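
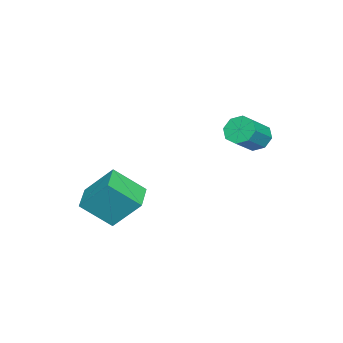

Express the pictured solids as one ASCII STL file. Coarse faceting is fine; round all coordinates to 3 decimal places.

solid 
facet normal -0.969 -0.190 0.159
outer loop
vertex 3.415 -1.653 0.856
vertex 2.903 -0.171 -0.494
vertex 3.438 -3.103 -0.744
endloop
endfacet
facet normal 0.248 -0.716 0.653
outer loop
vertex 5.037 -2.789 -1.006
vertex 3.415 -1.653 0.856
vertex 3.438 -3.103 -0.744
endloop
endfacet
facet normal -0.969 -0.190 0.158
outer loop
vertex 3.438 -3.103 -0.744
vertex 2.903 -0.171 -0.494
vertex 2.926 -1.621 -2.095
endloop
endfacet
facet normal 0.011 -0.672 -0.741
outer loop
vertex 2.926 -1.621 -2.095
vertex 5.037 -2.789 -1.006
vertex 3.438 -3.103 -0.744
endloop
endfacet
facet normal -0.010 0.671 0.741
outer loop
vertex 3.415 -1.653 0.856
vertex 4.502 0.143 -0.756
vertex 2.903 -0.171 -0.494
endloop
endfacet
facet normal 0.247 -0.716 0.652
outer loop
vertex 5.014 -1.339 0.595
vertex 3.415 -1.653 0.856
vertex 5.037 -2.789 -1.006
endloop
endfacet
facet normal -0.011 0.672 0.741
outer loop
vertex 5.014 -1.339 0.595
vertex 4.502 0.143 -0.756
vertex 3.415 -1.653 0.856
endloop
endfacet
facet normal -0.248 0.716 -0.652
outer loop
vertex 2.903 -0.171 -0.494
vertex 4.502 0.143 -0.756
vertex 2.926 -1.621 -2.095
endloop
endfacet
facet normal 0.011 -0.671 -0.741
outer loop
vertex 4.525 -1.307 -2.356
vertex 5.037 -2.789 -1.006
vertex 2.926 -1.621 -2.095
endloop
endfacet
facet normal -0.247 0.716 -0.653
outer loop
vertex 2.926 -1.621 -2.095
vertex 4.502 0.143 -0.756
vertex 4.525 -1.307 -2.356
endloop
endfacet
facet normal 0.969 0.190 -0.158
outer loop
vertex 4.525 -1.307 -2.356
vertex 5.014 -1.339 0.595
vertex 5.037 -2.789 -1.006
endloop
endfacet
facet normal 0.969 0.190 -0.158
outer loop
vertex 4.502 0.143 -0.756
vertex 5.014 -1.339 0.595
vertex 4.525 -1.307 -2.356
endloop
endfacet
facet normal -0.773 0.262 -0.578
outer loop
vertex -0.673 4.647 1.409
vertex -1.186 4.049 1.824
vertex -0.991 4.908 1.952
endloop
endfacet
facet normal 0.430 0.886 -0.174
outer loop
vertex -0.673 4.647 1.409
vertex -0.991 4.908 1.952
vertex 0.679 4.189 2.422
endloop
endfacet
facet normal 0.430 0.886 -0.173
outer loop
vertex 0.679 4.189 2.422
vertex -0.991 4.908 1.952
vertex 0.36 4.45 2.965
endloop
endfacet
facet normal 0.772 -0.261 0.579
outer loop
vertex 0.679 4.189 2.422
vertex 0.36 4.45 2.965
vertex 0.166 3.591 2.836
endloop
endfacet
facet normal -0.772 0.262 -0.580
outer loop
vertex -0.991 4.908 1.952
vertex -1.186 4.049 1.824
vertex -1.424 4.665 2.419
endloop
endfacet
facet normal -0.027 0.897 0.442
outer loop
vertex -0.991 4.908 1.952
vertex -1.424 4.665 2.419
vertex 0.36 4.45 2.965
endloop
endfacet
facet normal -0.027 0.897 0.440
outer loop
vertex 0.36 4.45 2.965
vertex -1.424 4.665 2.419
vertex -0.072 4.208 3.432
endloop
endfacet
facet normal 0.772 -0.261 0.579
outer loop
vertex 0.36 4.45 2.965
vertex -0.072 4.208 3.432
vertex 0.166 3.591 2.836
endloop
endfacet
facet normal -0.772 0.261 -0.579
outer loop
vertex -1.424 4.665 2.419
vertex -1.186 4.049 1.824
vertex -1.717 4.062 2.538
endloop
endfacet
facet normal -0.467 0.384 0.797
outer loop
vertex -1.424 4.665 2.419
vertex -1.717 4.062 2.538
vertex -0.072 4.208 3.432
endloop
endfacet
facet normal -0.467 0.384 0.797
outer loop
vertex -0.072 4.208 3.432
vertex -1.717 4.062 2.538
vertex -0.365 3.604 3.551
endloop
endfacet
facet normal 0.773 -0.261 0.579
outer loop
vertex -0.072 4.208 3.432
vertex -0.365 3.604 3.551
vertex 0.166 3.591 2.836
endloop
endfacet
facet normal -0.772 0.262 -0.579
outer loop
vertex -1.717 4.062 2.538
vertex -1.186 4.049 1.824
vertex -1.699 3.451 2.238
endloop
endfacet
facet normal -0.635 -0.356 0.686
outer loop
vertex -1.717 4.062 2.538
vertex -1.699 3.451 2.238
vertex -0.365 3.604 3.551
endloop
endfacet
facet normal -0.635 -0.356 0.686
outer loop
vertex -0.365 3.604 3.551
vertex -1.699 3.451 2.238
vertex -0.347 2.993 3.251
endloop
endfacet
facet normal 0.773 -0.261 0.579
outer loop
vertex -0.365 3.604 3.551
vertex -0.347 2.993 3.251
vertex 0.166 3.591 2.836
endloop
endfacet
facet normal -0.772 0.261 -0.579
outer loop
vertex -1.699 3.451 2.238
vertex -1.186 4.049 1.824
vertex -1.38 3.19 1.695
endloop
endfacet
facet normal -0.430 -0.886 0.173
outer loop
vertex -1.699 3.451 2.238
vertex -1.38 3.19 1.695
vertex -0.347 2.993 3.251
endloop
endfacet
facet normal -0.430 -0.886 0.174
outer loop
vertex -0.347 2.993 3.251
vertex -1.38 3.19 1.695
vertex -0.029 2.732 2.708
endloop
endfacet
facet normal 0.773 -0.262 0.578
outer loop
vertex -0.347 2.993 3.251
vertex -0.029 2.732 2.708
vertex 0.166 3.591 2.836
endloop
endfacet
facet normal -0.772 0.261 -0.579
outer loop
vertex -1.38 3.19 1.695
vertex -1.186 4.049 1.824
vertex -0.948 3.432 1.228
endloop
endfacet
facet normal 0.026 -0.897 -0.441
outer loop
vertex -1.38 3.19 1.695
vertex -0.948 3.432 1.228
vertex -0.029 2.732 2.708
endloop
endfacet
facet normal 0.027 -0.897 -0.441
outer loop
vertex -0.029 2.732 2.708
vertex -0.948 3.432 1.228
vertex 0.404 2.975 2.241
endloop
endfacet
facet normal 0.772 -0.262 0.580
outer loop
vertex -0.029 2.732 2.708
vertex 0.404 2.975 2.241
vertex 0.166 3.591 2.836
endloop
endfacet
facet normal -0.773 0.261 -0.579
outer loop
vertex -0.948 3.432 1.228
vertex -1.186 4.049 1.824
vertex -0.655 4.036 1.109
endloop
endfacet
facet normal 0.467 -0.384 -0.797
outer loop
vertex -0.948 3.432 1.228
vertex -0.655 4.036 1.109
vertex 0.404 2.975 2.241
endloop
endfacet
facet normal 0.467 -0.384 -0.797
outer loop
vertex 0.404 2.975 2.241
vertex -0.655 4.036 1.109
vertex 0.697 3.578 2.122
endloop
endfacet
facet normal 0.772 -0.261 0.579
outer loop
vertex 0.404 2.975 2.241
vertex 0.697 3.578 2.122
vertex 0.166 3.591 2.836
endloop
endfacet
facet normal -0.773 0.261 -0.579
outer loop
vertex -0.655 4.036 1.109
vertex -1.186 4.049 1.824
vertex -0.673 4.647 1.409
endloop
endfacet
facet normal 0.635 0.356 -0.686
outer loop
vertex -0.655 4.036 1.109
vertex -0.673 4.647 1.409
vertex 0.697 3.578 2.122
endloop
endfacet
facet normal 0.635 0.356 -0.686
outer loop
vertex 0.697 3.578 2.122
vertex -0.673 4.647 1.409
vertex 0.679 4.189 2.422
endloop
endfacet
facet normal 0.772 -0.262 0.579
outer loop
vertex 0.697 3.578 2.122
vertex 0.679 4.189 2.422
vertex 0.166 3.591 2.836
endloop
endfacet

endsolid


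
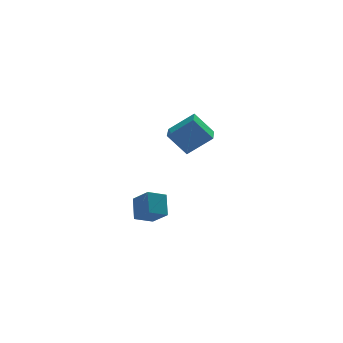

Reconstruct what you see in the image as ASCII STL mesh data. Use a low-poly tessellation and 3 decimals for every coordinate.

solid 
facet normal -0.917 -0.181 0.356
outer loop
vertex -0.176 -4.369 0.216
vertex -0.017 -3.62 1.006
vertex -0.578 -3.602 -0.429
endloop
endfacet
facet normal -0.144 -0.680 -0.719
outer loop
vertex 0.237 -3.44 -0.746
vertex -0.176 -4.369 0.216
vertex -0.578 -3.602 -0.429
endloop
endfacet
facet normal -0.917 -0.182 0.356
outer loop
vertex -0.578 -3.602 -0.429
vertex -0.017 -3.62 1.006
vertex -0.42 -2.853 0.361
endloop
endfacet
facet normal -0.374 0.709 -0.598
outer loop
vertex -0.42 -2.853 0.361
vertex 0.237 -3.44 -0.746
vertex -0.578 -3.602 -0.429
endloop
endfacet
facet normal 0.373 -0.710 0.598
outer loop
vertex -0.176 -4.369 0.216
vertex 0.798 -3.458 0.689
vertex -0.017 -3.62 1.006
endloop
endfacet
facet normal -0.144 -0.680 -0.719
outer loop
vertex 0.64 -4.207 -0.101
vertex -0.176 -4.369 0.216
vertex 0.237 -3.44 -0.746
endloop
endfacet
facet normal 0.373 -0.709 0.598
outer loop
vertex 0.64 -4.207 -0.101
vertex 0.798 -3.458 0.689
vertex -0.176 -4.369 0.216
endloop
endfacet
facet normal 0.144 0.680 0.719
outer loop
vertex -0.017 -3.62 1.006
vertex 0.798 -3.458 0.689
vertex -0.42 -2.853 0.361
endloop
endfacet
facet normal -0.373 0.710 -0.598
outer loop
vertex 0.396 -2.691 0.044
vertex 0.237 -3.44 -0.746
vertex -0.42 -2.853 0.361
endloop
endfacet
facet normal 0.144 0.680 0.719
outer loop
vertex -0.42 -2.853 0.361
vertex 0.798 -3.458 0.689
vertex 0.396 -2.691 0.044
endloop
endfacet
facet normal 0.916 0.182 -0.357
outer loop
vertex 0.396 -2.691 0.044
vertex 0.64 -4.207 -0.101
vertex 0.237 -3.44 -0.746
endloop
endfacet
facet normal 0.917 0.182 -0.356
outer loop
vertex 0.798 -3.458 0.689
vertex 0.64 -4.207 -0.101
vertex 0.396 -2.691 0.044
endloop
endfacet
facet normal -0.583 0.261 0.769
outer loop
vertex 3.237 1.028 2.964
vertex 3.658 2.275 2.86
vertex 2.161 1.315 2.051
endloop
endfacet
facet normal -0.319 -0.944 0.079
outer loop
vertex 2.942 0.965 1.02
vertex 3.237 1.028 2.964
vertex 2.161 1.315 2.051
endloop
endfacet
facet normal -0.583 0.261 0.769
outer loop
vertex 2.161 1.315 2.051
vertex 3.658 2.275 2.86
vertex 2.582 2.562 1.947
endloop
endfacet
facet normal -0.747 0.199 -0.634
outer loop
vertex 2.582 2.562 1.947
vertex 2.942 0.965 1.02
vertex 2.161 1.315 2.051
endloop
endfacet
facet normal 0.747 -0.199 0.634
outer loop
vertex 3.237 1.028 2.964
vertex 4.439 1.925 1.829
vertex 3.658 2.275 2.86
endloop
endfacet
facet normal -0.319 -0.944 0.079
outer loop
vertex 4.018 0.678 1.933
vertex 3.237 1.028 2.964
vertex 2.942 0.965 1.02
endloop
endfacet
facet normal 0.747 -0.199 0.634
outer loop
vertex 4.018 0.678 1.933
vertex 4.439 1.925 1.829
vertex 3.237 1.028 2.964
endloop
endfacet
facet normal 0.319 0.944 -0.079
outer loop
vertex 3.658 2.275 2.86
vertex 4.439 1.925 1.829
vertex 2.582 2.562 1.947
endloop
endfacet
facet normal -0.747 0.199 -0.634
outer loop
vertex 3.363 2.212 0.916
vertex 2.942 0.965 1.02
vertex 2.582 2.562 1.947
endloop
endfacet
facet normal 0.319 0.944 -0.079
outer loop
vertex 2.582 2.562 1.947
vertex 4.439 1.925 1.829
vertex 3.363 2.212 0.916
endloop
endfacet
facet normal 0.583 -0.261 -0.769
outer loop
vertex 3.363 2.212 0.916
vertex 4.018 0.678 1.933
vertex 2.942 0.965 1.02
endloop
endfacet
facet normal 0.583 -0.261 -0.769
outer loop
vertex 4.439 1.925 1.829
vertex 4.018 0.678 1.933
vertex 3.363 2.212 0.916
endloop
endfacet

endsolid


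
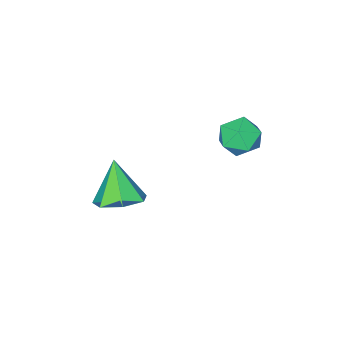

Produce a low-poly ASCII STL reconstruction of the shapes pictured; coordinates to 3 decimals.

solid 
facet normal -0.798 0.187 0.573
outer loop
vertex -1.069 2.91 0.07
vertex -0.599 2.753 0.776
vertex -0.642 3.553 0.455
endloop
endfacet
facet normal -0.824 0.566 -0.032
outer loop
vertex -1.069 2.91 0.07
vertex -0.642 3.553 0.455
vertex -0.649 3.494 -0.405
endloop
endfacet
facet normal -0.808 0.110 -0.579
outer loop
vertex -1.069 2.91 0.07
vertex -0.649 3.494 -0.405
vertex -0.611 2.659 -0.616
endloop
endfacet
facet normal -0.772 -0.552 -0.314
outer loop
vertex -1.069 2.91 0.07
vertex -0.611 2.659 -0.616
vertex -0.58 2.201 0.114
endloop
endfacet
facet normal -0.766 -0.504 0.398
outer loop
vertex -1.069 2.91 0.07
vertex -0.58 2.201 0.114
vertex -0.599 2.753 0.776
endloop
endfacet
facet normal -0.236 0.970 -0.065
outer loop
vertex -0.649 3.494 -0.405
vertex -0.642 3.553 0.455
vertex 0.08 3.699 0.006
endloop
endfacet
facet normal -0.193 0.356 0.914
outer loop
vertex -0.642 3.553 0.455
vertex -0.599 2.753 0.776
vertex 0.111 3.241 0.736
endloop
endfacet
facet normal -0.142 -0.762 0.632
outer loop
vertex -0.599 2.753 0.776
vertex -0.58 2.201 0.114
vertex 0.149 2.406 0.525
endloop
endfacet
facet normal -0.154 -0.840 -0.520
outer loop
vertex -0.58 2.201 0.114
vertex -0.611 2.659 -0.616
vertex 0.142 2.347 -0.335
endloop
endfacet
facet normal -0.212 0.230 -0.950
outer loop
vertex -0.611 2.659 -0.616
vertex -0.649 3.494 -0.405
vertex 0.099 3.147 -0.656
endloop
endfacet
facet normal 0.772 0.552 0.314
outer loop
vertex 0.569 2.99 0.05
vertex 0.08 3.699 0.006
vertex 0.111 3.241 0.736
endloop
endfacet
facet normal 0.808 -0.110 0.579
outer loop
vertex 0.569 2.99 0.05
vertex 0.111 3.241 0.736
vertex 0.149 2.406 0.525
endloop
endfacet
facet normal 0.824 -0.566 0.032
outer loop
vertex 0.569 2.99 0.05
vertex 0.149 2.406 0.525
vertex 0.142 2.347 -0.335
endloop
endfacet
facet normal 0.798 -0.187 -0.573
outer loop
vertex 0.569 2.99 0.05
vertex 0.142 2.347 -0.335
vertex 0.099 3.147 -0.656
endloop
endfacet
facet normal 0.766 0.504 -0.398
outer loop
vertex 0.569 2.99 0.05
vertex 0.099 3.147 -0.656
vertex 0.08 3.699 0.006
endloop
endfacet
facet normal 0.154 0.840 0.520
outer loop
vertex 0.111 3.241 0.736
vertex 0.08 3.699 0.006
vertex -0.642 3.553 0.455
endloop
endfacet
facet normal 0.212 -0.230 0.950
outer loop
vertex 0.149 2.406 0.525
vertex 0.111 3.241 0.736
vertex -0.599 2.753 0.776
endloop
endfacet
facet normal 0.236 -0.970 0.065
outer loop
vertex 0.142 2.347 -0.335
vertex 0.149 2.406 0.525
vertex -0.58 2.201 0.114
endloop
endfacet
facet normal 0.193 -0.356 -0.914
outer loop
vertex 0.099 3.147 -0.656
vertex 0.142 2.347 -0.335
vertex -0.611 2.659 -0.616
endloop
endfacet
facet normal 0.142 0.762 -0.632
outer loop
vertex 0.08 3.699 0.006
vertex 0.099 3.147 -0.656
vertex -0.649 3.494 -0.405
endloop
endfacet
facet normal 0.227 0.440 -0.869
outer loop
vertex 2.862 -1.192 -4.663
vertex 2.151 -0.521 -4.509
vertex 3.104 -0.484 -4.241
endloop
endfacet
facet normal 0.730 -0.516 0.448
outer loop
vertex 2.862 -1.192 -4.663
vertex 3.104 -0.484 -4.241
vertex 1.749 -1.299 -2.971
endloop
endfacet
facet normal 0.227 0.440 -0.869
outer loop
vertex 3.104 -0.484 -4.241
vertex 2.151 -0.521 -4.509
vertex 2.628 0.197 -4.021
endloop
endfacet
facet normal 0.613 0.180 0.769
outer loop
vertex 3.104 -0.484 -4.241
vertex 2.628 0.197 -4.021
vertex 1.749 -1.299 -2.971
endloop
endfacet
facet normal 0.227 0.440 -0.869
outer loop
vertex 2.628 0.197 -4.021
vertex 2.151 -0.521 -4.509
vertex 1.793 0.337 -4.168
endloop
endfacet
facet normal -0.043 0.591 0.806
outer loop
vertex 2.628 0.197 -4.021
vertex 1.793 0.337 -4.168
vertex 1.749 -1.299 -2.971
endloop
endfacet
facet normal 0.228 0.440 -0.869
outer loop
vertex 1.793 0.337 -4.168
vertex 2.151 -0.521 -4.509
vertex 1.228 -0.168 -4.572
endloop
endfacet
facet normal -0.743 0.408 0.530
outer loop
vertex 1.793 0.337 -4.168
vertex 1.228 -0.168 -4.572
vertex 1.749 -1.299 -2.971
endloop
endfacet
facet normal 0.227 0.440 -0.869
outer loop
vertex 1.228 -0.168 -4.572
vertex 2.151 -0.521 -4.509
vertex 1.358 -0.939 -4.928
endloop
endfacet
facet normal -0.961 -0.231 0.150
outer loop
vertex 1.228 -0.168 -4.572
vertex 1.358 -0.939 -4.928
vertex 1.749 -1.299 -2.971
endloop
endfacet
facet normal 0.227 0.440 -0.869
outer loop
vertex 1.358 -0.939 -4.928
vertex 2.151 -0.521 -4.509
vertex 2.085 -1.395 -4.969
endloop
endfacet
facet normal -0.533 -0.845 -0.049
outer loop
vertex 1.358 -0.939 -4.928
vertex 2.085 -1.395 -4.969
vertex 1.749 -1.299 -2.971
endloop
endfacet
facet normal 0.227 0.440 -0.869
outer loop
vertex 2.085 -1.395 -4.969
vertex 2.151 -0.521 -4.509
vertex 2.862 -1.192 -4.663
endloop
endfacet
facet normal 0.221 -0.972 0.084
outer loop
vertex 2.085 -1.395 -4.969
vertex 2.862 -1.192 -4.663
vertex 1.749 -1.299 -2.971
endloop
endfacet

endsolid


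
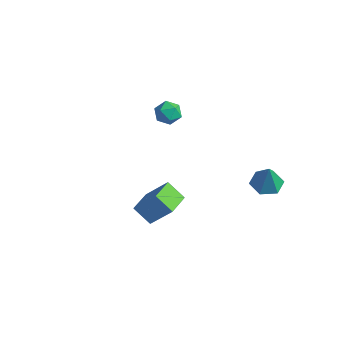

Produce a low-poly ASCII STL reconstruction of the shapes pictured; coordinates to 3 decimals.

solid 
facet normal -0.582 -0.300 -0.756
outer loop
vertex 1.556 -3.846 -0.122
vertex 1.05 -2.495 -0.268
vertex 2.467 -3.592 -0.923
endloop
endfacet
facet normal 0.349 -0.932 0.101
outer loop
vertex 3.49 -3.065 0.408
vertex 1.556 -3.846 -0.122
vertex 2.467 -3.592 -0.923
endloop
endfacet
facet normal -0.582 -0.300 -0.756
outer loop
vertex 2.467 -3.592 -0.923
vertex 1.05 -2.495 -0.268
vertex 1.961 -2.241 -1.07
endloop
endfacet
facet normal 0.735 0.205 -0.646
outer loop
vertex 1.961 -2.241 -1.07
vertex 3.49 -3.065 0.408
vertex 2.467 -3.592 -0.923
endloop
endfacet
facet normal -0.735 -0.205 0.646
outer loop
vertex 1.556 -3.846 -0.122
vertex 2.073 -1.968 1.063
vertex 1.05 -2.495 -0.268
endloop
endfacet
facet normal 0.349 -0.932 0.101
outer loop
vertex 2.579 -3.319 1.21
vertex 1.556 -3.846 -0.122
vertex 3.49 -3.065 0.408
endloop
endfacet
facet normal -0.735 -0.205 0.646
outer loop
vertex 2.579 -3.319 1.21
vertex 2.073 -1.968 1.063
vertex 1.556 -3.846 -0.122
endloop
endfacet
facet normal -0.349 0.932 -0.101
outer loop
vertex 1.05 -2.495 -0.268
vertex 2.073 -1.968 1.063
vertex 1.961 -2.241 -1.07
endloop
endfacet
facet normal 0.735 0.206 -0.646
outer loop
vertex 2.984 -1.714 0.262
vertex 3.49 -3.065 0.408
vertex 1.961 -2.241 -1.07
endloop
endfacet
facet normal -0.349 0.932 -0.101
outer loop
vertex 1.961 -2.241 -1.07
vertex 2.073 -1.968 1.063
vertex 2.984 -1.714 0.262
endloop
endfacet
facet normal 0.582 0.300 0.756
outer loop
vertex 2.984 -1.714 0.262
vertex 2.579 -3.319 1.21
vertex 3.49 -3.065 0.408
endloop
endfacet
facet normal 0.581 0.300 0.756
outer loop
vertex 2.073 -1.968 1.063
vertex 2.579 -3.319 1.21
vertex 2.984 -1.714 0.262
endloop
endfacet
facet normal -0.223 0.158 -0.962
outer loop
vertex 3.967 4.604 -2.035
vertex 3.39 3.888 -2.019
vertex 3.084 4.73 -1.81
endloop
endfacet
facet normal 0.251 0.808 0.533
outer loop
vertex 3.967 4.604 -2.035
vertex 3.084 4.73 -1.81
vertex 3.75 3.632 -0.461
endloop
endfacet
facet normal -0.223 0.158 -0.962
outer loop
vertex 3.084 4.73 -1.81
vertex 3.39 3.888 -2.019
vertex 2.507 4.014 -1.794
endloop
endfacet
facet normal -0.571 0.475 0.669
outer loop
vertex 3.084 4.73 -1.81
vertex 2.507 4.014 -1.794
vertex 3.75 3.632 -0.461
endloop
endfacet
facet normal -0.222 0.159 -0.962
outer loop
vertex 2.507 4.014 -1.794
vertex 3.39 3.888 -2.019
vertex 2.812 3.172 -2.004
endloop
endfacet
facet normal -0.724 -0.402 0.560
outer loop
vertex 2.507 4.014 -1.794
vertex 2.812 3.172 -2.004
vertex 3.75 3.632 -0.461
endloop
endfacet
facet normal -0.222 0.159 -0.962
outer loop
vertex 2.812 3.172 -2.004
vertex 3.39 3.888 -2.019
vertex 3.695 3.046 -2.229
endloop
endfacet
facet normal -0.055 -0.947 0.316
outer loop
vertex 2.812 3.172 -2.004
vertex 3.695 3.046 -2.229
vertex 3.75 3.632 -0.461
endloop
endfacet
facet normal -0.222 0.159 -0.962
outer loop
vertex 3.695 3.046 -2.229
vertex 3.39 3.888 -2.019
vertex 4.273 3.762 -2.244
endloop
endfacet
facet normal 0.767 -0.616 0.180
outer loop
vertex 3.695 3.046 -2.229
vertex 4.273 3.762 -2.244
vertex 3.75 3.632 -0.461
endloop
endfacet
facet normal -0.223 0.158 -0.962
outer loop
vertex 4.273 3.762 -2.244
vertex 3.39 3.888 -2.019
vertex 3.967 4.604 -2.035
endloop
endfacet
facet normal 0.921 0.263 0.289
outer loop
vertex 4.273 3.762 -2.244
vertex 3.967 4.604 -2.035
vertex 3.75 3.632 -0.461
endloop
endfacet
facet normal -0.465 0.739 0.488
outer loop
vertex -3.742 3.659 0.097
vertex -3.461 3.366 0.809
vertex -3.022 3.918 0.391
endloop
endfacet
facet normal -0.273 0.948 -0.167
outer loop
vertex -3.742 3.659 0.097
vertex -3.022 3.918 0.391
vertex -3.103 3.754 -0.408
endloop
endfacet
facet normal -0.579 0.507 -0.638
outer loop
vertex -3.742 3.659 0.097
vertex -3.103 3.754 -0.408
vertex -3.592 3.1 -0.484
endloop
endfacet
facet normal -0.961 0.027 -0.274
outer loop
vertex -3.742 3.659 0.097
vertex -3.592 3.1 -0.484
vertex -3.813 2.86 0.268
endloop
endfacet
facet normal -0.891 0.169 0.421
outer loop
vertex -3.742 3.659 0.097
vertex -3.813 2.86 0.268
vertex -3.461 3.366 0.809
endloop
endfacet
facet normal 0.434 0.873 -0.223
outer loop
vertex -3.103 3.754 -0.408
vertex -3.022 3.918 0.391
vertex -2.427 3.52 -0.008
endloop
endfacet
facet normal 0.123 0.535 0.836
outer loop
vertex -3.022 3.918 0.391
vertex -3.461 3.366 0.809
vertex -2.648 3.28 0.744
endloop
endfacet
facet normal -0.565 -0.386 0.729
outer loop
vertex -3.461 3.366 0.809
vertex -3.813 2.86 0.268
vertex -3.137 2.626 0.668
endloop
endfacet
facet normal -0.679 -0.618 -0.397
outer loop
vertex -3.813 2.86 0.268
vertex -3.592 3.1 -0.484
vertex -3.218 2.462 -0.131
endloop
endfacet
facet normal -0.062 0.161 -0.985
outer loop
vertex -3.592 3.1 -0.484
vertex -3.103 3.754 -0.408
vertex -2.779 3.014 -0.549
endloop
endfacet
facet normal 0.961 -0.027 0.274
outer loop
vertex -2.498 2.721 0.163
vertex -2.427 3.52 -0.008
vertex -2.648 3.28 0.744
endloop
endfacet
facet normal 0.579 -0.507 0.638
outer loop
vertex -2.498 2.721 0.163
vertex -2.648 3.28 0.744
vertex -3.137 2.626 0.668
endloop
endfacet
facet normal 0.273 -0.948 0.167
outer loop
vertex -2.498 2.721 0.163
vertex -3.137 2.626 0.668
vertex -3.218 2.462 -0.131
endloop
endfacet
facet normal 0.465 -0.739 -0.488
outer loop
vertex -2.498 2.721 0.163
vertex -3.218 2.462 -0.131
vertex -2.779 3.014 -0.549
endloop
endfacet
facet normal 0.891 -0.169 -0.421
outer loop
vertex -2.498 2.721 0.163
vertex -2.779 3.014 -0.549
vertex -2.427 3.52 -0.008
endloop
endfacet
facet normal 0.679 0.618 0.397
outer loop
vertex -2.648 3.28 0.744
vertex -2.427 3.52 -0.008
vertex -3.022 3.918 0.391
endloop
endfacet
facet normal 0.062 -0.161 0.985
outer loop
vertex -3.137 2.626 0.668
vertex -2.648 3.28 0.744
vertex -3.461 3.366 0.809
endloop
endfacet
facet normal -0.434 -0.873 0.223
outer loop
vertex -3.218 2.462 -0.131
vertex -3.137 2.626 0.668
vertex -3.813 2.86 0.268
endloop
endfacet
facet normal -0.123 -0.535 -0.836
outer loop
vertex -2.779 3.014 -0.549
vertex -3.218 2.462 -0.131
vertex -3.592 3.1 -0.484
endloop
endfacet
facet normal 0.565 0.386 -0.729
outer loop
vertex -2.427 3.52 -0.008
vertex -2.779 3.014 -0.549
vertex -3.103 3.754 -0.408
endloop
endfacet

endsolid


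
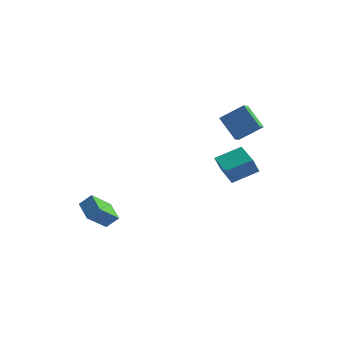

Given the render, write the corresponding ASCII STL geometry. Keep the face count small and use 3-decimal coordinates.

solid 
facet normal -0.763 -0.539 -0.357
outer loop
vertex 3.386 -0.091 1.154
vertex 2.291 1.519 1.065
vertex 3.722 0.083 0.174
endloop
endfacet
facet normal 0.562 -0.826 0.046
outer loop
vertex 5.049 1.021 0.795
vertex 3.386 -0.091 1.154
vertex 3.722 0.083 0.174
endloop
endfacet
facet normal -0.763 -0.539 -0.357
outer loop
vertex 3.722 0.083 0.174
vertex 2.291 1.519 1.065
vertex 2.626 1.693 0.085
endloop
endfacet
facet normal 0.319 0.166 -0.933
outer loop
vertex 2.626 1.693 0.085
vertex 5.049 1.021 0.795
vertex 3.722 0.083 0.174
endloop
endfacet
facet normal -0.319 -0.166 0.933
outer loop
vertex 3.386 -0.091 1.154
vertex 3.618 2.457 1.686
vertex 2.291 1.519 1.065
endloop
endfacet
facet normal 0.562 -0.826 0.045
outer loop
vertex 4.714 0.847 1.775
vertex 3.386 -0.091 1.154
vertex 5.049 1.021 0.795
endloop
endfacet
facet normal -0.319 -0.166 0.933
outer loop
vertex 4.714 0.847 1.775
vertex 3.618 2.457 1.686
vertex 3.386 -0.091 1.154
endloop
endfacet
facet normal -0.562 0.826 -0.046
outer loop
vertex 2.291 1.519 1.065
vertex 3.618 2.457 1.686
vertex 2.626 1.693 0.085
endloop
endfacet
facet normal 0.319 0.166 -0.933
outer loop
vertex 3.954 2.631 0.706
vertex 5.049 1.021 0.795
vertex 2.626 1.693 0.085
endloop
endfacet
facet normal -0.562 0.826 -0.046
outer loop
vertex 2.626 1.693 0.085
vertex 3.618 2.457 1.686
vertex 3.954 2.631 0.706
endloop
endfacet
facet normal 0.763 0.539 0.357
outer loop
vertex 3.954 2.631 0.706
vertex 4.714 0.847 1.775
vertex 5.049 1.021 0.795
endloop
endfacet
facet normal 0.763 0.539 0.357
outer loop
vertex 3.618 2.457 1.686
vertex 4.714 0.847 1.775
vertex 3.954 2.631 0.706
endloop
endfacet
facet normal -0.648 0.431 0.628
outer loop
vertex 1.998 3.517 3.172
vertex 3.296 4.029 4.16
vertex 2.051 4.258 2.718
endloop
endfacet
facet normal -0.759 -0.300 -0.578
outer loop
vertex 3.204 3.491 1.6
vertex 1.998 3.517 3.172
vertex 2.051 4.258 2.718
endloop
endfacet
facet normal -0.648 0.431 0.628
outer loop
vertex 2.051 4.258 2.718
vertex 3.296 4.029 4.16
vertex 3.349 4.77 3.706
endloop
endfacet
facet normal 0.061 0.851 -0.521
outer loop
vertex 3.349 4.77 3.706
vertex 3.204 3.491 1.6
vertex 2.051 4.258 2.718
endloop
endfacet
facet normal -0.061 -0.851 0.521
outer loop
vertex 1.998 3.517 3.172
vertex 4.449 3.262 3.042
vertex 3.296 4.029 4.16
endloop
endfacet
facet normal -0.759 -0.300 -0.578
outer loop
vertex 3.151 2.75 2.054
vertex 1.998 3.517 3.172
vertex 3.204 3.491 1.6
endloop
endfacet
facet normal -0.061 -0.851 0.521
outer loop
vertex 3.151 2.75 2.054
vertex 4.449 3.262 3.042
vertex 1.998 3.517 3.172
endloop
endfacet
facet normal 0.759 0.300 0.578
outer loop
vertex 3.296 4.029 4.16
vertex 4.449 3.262 3.042
vertex 3.349 4.77 3.706
endloop
endfacet
facet normal 0.061 0.851 -0.521
outer loop
vertex 4.502 4.003 2.588
vertex 3.204 3.491 1.6
vertex 3.349 4.77 3.706
endloop
endfacet
facet normal 0.759 0.300 0.578
outer loop
vertex 3.349 4.77 3.706
vertex 4.449 3.262 3.042
vertex 4.502 4.003 2.588
endloop
endfacet
facet normal 0.648 -0.431 -0.628
outer loop
vertex 4.502 4.003 2.588
vertex 3.151 2.75 2.054
vertex 3.204 3.491 1.6
endloop
endfacet
facet normal 0.648 -0.431 -0.628
outer loop
vertex 4.449 3.262 3.042
vertex 3.151 2.75 2.054
vertex 4.502 4.003 2.588
endloop
endfacet
facet normal -0.422 -0.569 0.706
outer loop
vertex -2.939 -3.238 -1.203
vertex -3.786 -2.2 -0.873
vertex -3.593 -3.564 -1.856
endloop
endfacet
facet normal 0.614 -0.752 -0.239
outer loop
vertex -2.834 -2.54 -3.127
vertex -2.939 -3.238 -1.203
vertex -3.593 -3.564 -1.856
endloop
endfacet
facet normal -0.422 -0.569 0.706
outer loop
vertex -3.593 -3.564 -1.856
vertex -3.786 -2.2 -0.873
vertex -4.44 -2.526 -1.526
endloop
endfacet
facet normal -0.667 -0.333 -0.666
outer loop
vertex -4.44 -2.526 -1.526
vertex -2.834 -2.54 -3.127
vertex -3.593 -3.564 -1.856
endloop
endfacet
facet normal 0.667 0.333 0.666
outer loop
vertex -2.939 -3.238 -1.203
vertex -3.027 -1.176 -2.144
vertex -3.786 -2.2 -0.873
endloop
endfacet
facet normal 0.614 -0.752 -0.239
outer loop
vertex -2.18 -2.214 -2.474
vertex -2.939 -3.238 -1.203
vertex -2.834 -2.54 -3.127
endloop
endfacet
facet normal 0.667 0.333 0.666
outer loop
vertex -2.18 -2.214 -2.474
vertex -3.027 -1.176 -2.144
vertex -2.939 -3.238 -1.203
endloop
endfacet
facet normal -0.614 0.752 0.239
outer loop
vertex -3.786 -2.2 -0.873
vertex -3.027 -1.176 -2.144
vertex -4.44 -2.526 -1.526
endloop
endfacet
facet normal -0.667 -0.333 -0.666
outer loop
vertex -3.681 -1.502 -2.797
vertex -2.834 -2.54 -3.127
vertex -4.44 -2.526 -1.526
endloop
endfacet
facet normal -0.614 0.752 0.239
outer loop
vertex -4.44 -2.526 -1.526
vertex -3.027 -1.176 -2.144
vertex -3.681 -1.502 -2.797
endloop
endfacet
facet normal 0.422 0.569 -0.706
outer loop
vertex -3.681 -1.502 -2.797
vertex -2.18 -2.214 -2.474
vertex -2.834 -2.54 -3.127
endloop
endfacet
facet normal 0.422 0.569 -0.706
outer loop
vertex -3.027 -1.176 -2.144
vertex -2.18 -2.214 -2.474
vertex -3.681 -1.502 -2.797
endloop
endfacet

endsolid


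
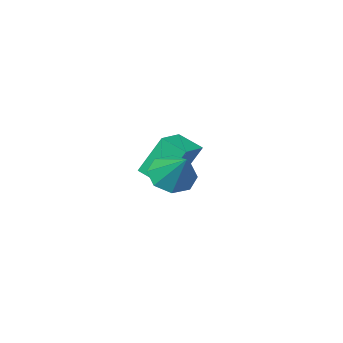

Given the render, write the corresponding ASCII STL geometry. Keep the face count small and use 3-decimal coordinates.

solid 
facet normal -0.123 -0.729 -0.673
outer loop
vertex 3.708 1.042 -1.849
vertex 3.309 0.457 -1.143
vertex 2.949 1.122 -1.797
endloop
endfacet
facet normal 0.074 0.933 -0.351
outer loop
vertex 3.708 1.042 -1.849
vertex 2.949 1.122 -1.797
vertex 3.531 1.783 0.083
endloop
endfacet
facet normal -0.121 -0.729 -0.674
outer loop
vertex 2.949 1.122 -1.797
vertex 3.309 0.457 -1.143
vertex 2.4 0.812 -1.363
endloop
endfacet
facet normal -0.557 0.822 -0.117
outer loop
vertex 2.949 1.122 -1.797
vertex 2.4 0.812 -1.363
vertex 3.531 1.783 0.083
endloop
endfacet
facet normal -0.121 -0.729 -0.674
outer loop
vertex 2.4 0.812 -1.363
vertex 3.309 0.457 -1.143
vertex 2.384 0.294 -0.8
endloop
endfacet
facet normal -0.830 0.422 0.365
outer loop
vertex 2.4 0.812 -1.363
vertex 2.384 0.294 -0.8
vertex 3.531 1.783 0.083
endloop
endfacet
facet normal -0.122 -0.728 -0.674
outer loop
vertex 2.384 0.294 -0.8
vertex 3.309 0.457 -1.143
vertex 2.909 -0.129 -0.438
endloop
endfacet
facet normal -0.584 -0.031 0.811
outer loop
vertex 2.384 0.294 -0.8
vertex 2.909 -0.129 -0.438
vertex 3.531 1.783 0.083
endloop
endfacet
facet normal -0.121 -0.729 -0.674
outer loop
vertex 2.909 -0.129 -0.438
vertex 3.309 0.457 -1.143
vertex 3.669 -0.208 -0.489
endloop
endfacet
facet normal 0.036 -0.274 0.961
outer loop
vertex 2.909 -0.129 -0.438
vertex 3.669 -0.208 -0.489
vertex 3.531 1.783 0.083
endloop
endfacet
facet normal -0.122 -0.729 -0.674
outer loop
vertex 3.669 -0.208 -0.489
vertex 3.309 0.457 -1.143
vertex 4.217 0.102 -0.924
endloop
endfacet
facet normal 0.668 -0.162 0.726
outer loop
vertex 3.669 -0.208 -0.489
vertex 4.217 0.102 -0.924
vertex 3.531 1.783 0.083
endloop
endfacet
facet normal -0.122 -0.729 -0.674
outer loop
vertex 4.217 0.102 -0.924
vertex 3.309 0.457 -1.143
vertex 4.234 0.62 -1.487
endloop
endfacet
facet normal 0.940 0.236 0.246
outer loop
vertex 4.217 0.102 -0.924
vertex 4.234 0.62 -1.487
vertex 3.531 1.783 0.083
endloop
endfacet
facet normal -0.122 -0.729 -0.673
outer loop
vertex 4.234 0.62 -1.487
vertex 3.309 0.457 -1.143
vertex 3.708 1.042 -1.849
endloop
endfacet
facet normal 0.694 0.692 -0.202
outer loop
vertex 4.234 0.62 -1.487
vertex 3.708 1.042 -1.849
vertex 3.531 1.783 0.083
endloop
endfacet
facet normal -0.843 -0.507 -0.179
outer loop
vertex 0.009 -4.154 -1.087
vertex -0.485 -3.141 -1.629
vertex 0.764 -4.764 -2.916
endloop
endfacet
facet normal 0.394 -0.810 0.433
outer loop
vertex 2.105 -3.959 -2.631
vertex 0.009 -4.154 -1.087
vertex 0.764 -4.764 -2.916
endloop
endfacet
facet normal -0.843 -0.507 -0.179
outer loop
vertex 0.764 -4.764 -2.916
vertex -0.485 -3.141 -1.629
vertex 0.27 -3.751 -3.457
endloop
endfacet
facet normal 0.364 -0.294 -0.884
outer loop
vertex 0.27 -3.751 -3.457
vertex 2.105 -3.959 -2.631
vertex 0.764 -4.764 -2.916
endloop
endfacet
facet normal -0.365 0.295 0.883
outer loop
vertex 0.009 -4.154 -1.087
vertex 0.856 -2.336 -1.344
vertex -0.485 -3.141 -1.629
endloop
endfacet
facet normal 0.395 -0.810 0.433
outer loop
vertex 1.35 -3.349 -0.803
vertex 0.009 -4.154 -1.087
vertex 2.105 -3.959 -2.631
endloop
endfacet
facet normal -0.364 0.294 0.884
outer loop
vertex 1.35 -3.349 -0.803
vertex 0.856 -2.336 -1.344
vertex 0.009 -4.154 -1.087
endloop
endfacet
facet normal -0.394 0.810 -0.433
outer loop
vertex -0.485 -3.141 -1.629
vertex 0.856 -2.336 -1.344
vertex 0.27 -3.751 -3.457
endloop
endfacet
facet normal 0.364 -0.295 -0.883
outer loop
vertex 1.611 -2.946 -3.173
vertex 2.105 -3.959 -2.631
vertex 0.27 -3.751 -3.457
endloop
endfacet
facet normal -0.395 0.810 -0.433
outer loop
vertex 0.27 -3.751 -3.457
vertex 0.856 -2.336 -1.344
vertex 1.611 -2.946 -3.173
endloop
endfacet
facet normal 0.843 0.507 0.179
outer loop
vertex 1.611 -2.946 -3.173
vertex 1.35 -3.349 -0.803
vertex 2.105 -3.959 -2.631
endloop
endfacet
facet normal 0.843 0.507 0.179
outer loop
vertex 0.856 -2.336 -1.344
vertex 1.35 -3.349 -0.803
vertex 1.611 -2.946 -3.173
endloop
endfacet

endsolid


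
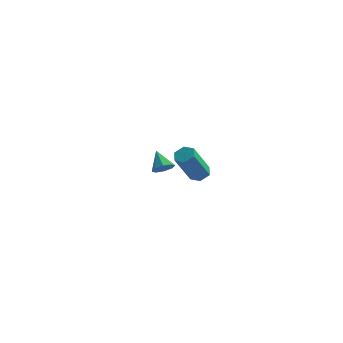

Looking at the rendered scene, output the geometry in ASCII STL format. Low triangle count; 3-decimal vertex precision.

solid 
facet normal 0.487 -0.631 -0.604
outer loop
vertex -3.201 -3.9 1.135
vertex -3.486 -4.321 1.345
vertex -3.557 -3.973 0.924
endloop
endfacet
facet normal -0.015 0.953 -0.304
outer loop
vertex -3.201 -3.9 1.135
vertex -3.557 -3.973 0.924
vertex -4.014 -3.639 1.995
endloop
endfacet
facet normal 0.489 -0.630 -0.603
outer loop
vertex -3.557 -3.973 0.924
vertex -3.486 -4.321 1.345
vertex -3.872 -4.251 0.959
endloop
endfacet
facet normal -0.615 0.639 -0.462
outer loop
vertex -3.557 -3.973 0.924
vertex -3.872 -4.251 0.959
vertex -4.014 -3.639 1.995
endloop
endfacet
facet normal 0.488 -0.631 -0.603
outer loop
vertex -3.872 -4.251 0.959
vertex -3.486 -4.321 1.345
vertex -3.961 -4.569 1.22
endloop
endfacet
facet normal -0.974 0.110 -0.198
outer loop
vertex -3.872 -4.251 0.959
vertex -3.961 -4.569 1.22
vertex -4.014 -3.639 1.995
endloop
endfacet
facet normal 0.488 -0.631 -0.603
outer loop
vertex -3.961 -4.569 1.22
vertex -3.486 -4.321 1.345
vertex -3.772 -4.742 1.554
endloop
endfacet
facet normal -0.885 -0.327 0.332
outer loop
vertex -3.961 -4.569 1.22
vertex -3.772 -4.742 1.554
vertex -4.014 -3.639 1.995
endloop
endfacet
facet normal 0.488 -0.631 -0.604
outer loop
vertex -3.772 -4.742 1.554
vertex -3.486 -4.321 1.345
vertex -3.415 -4.668 1.765
endloop
endfacet
facet normal -0.398 -0.415 0.818
outer loop
vertex -3.772 -4.742 1.554
vertex -3.415 -4.668 1.765
vertex -4.014 -3.639 1.995
endloop
endfacet
facet normal 0.489 -0.630 -0.603
outer loop
vertex -3.415 -4.668 1.765
vertex -3.486 -4.321 1.345
vertex -3.1 -4.39 1.73
endloop
endfacet
facet normal 0.199 -0.102 0.975
outer loop
vertex -3.415 -4.668 1.765
vertex -3.1 -4.39 1.73
vertex -4.014 -3.639 1.995
endloop
endfacet
facet normal 0.488 -0.631 -0.603
outer loop
vertex -3.1 -4.39 1.73
vertex -3.486 -4.321 1.345
vertex -3.011 -4.072 1.469
endloop
endfacet
facet normal 0.558 0.428 0.711
outer loop
vertex -3.1 -4.39 1.73
vertex -3.011 -4.072 1.469
vertex -4.014 -3.639 1.995
endloop
endfacet
facet normal 0.488 -0.631 -0.603
outer loop
vertex -3.011 -4.072 1.469
vertex -3.486 -4.321 1.345
vertex -3.201 -3.9 1.135
endloop
endfacet
facet normal 0.468 0.865 0.180
outer loop
vertex -3.011 -4.072 1.469
vertex -3.201 -3.9 1.135
vertex -4.014 -3.639 1.995
endloop
endfacet
facet normal 0.293 0.382 -0.877
outer loop
vertex -3.006 2.402 -3.466
vertex -3.554 2.596 -3.565
vertex -3.165 2.94 -3.285
endloop
endfacet
facet normal 0.917 0.147 0.370
outer loop
vertex -3.006 2.402 -3.466
vertex -3.165 2.94 -3.285
vertex -3.597 1.63 -1.696
endloop
endfacet
facet normal 0.917 0.148 0.371
outer loop
vertex -3.597 1.63 -1.696
vertex -3.165 2.94 -3.285
vertex -3.757 2.168 -1.515
endloop
endfacet
facet normal -0.293 -0.382 0.876
outer loop
vertex -3.597 1.63 -1.696
vertex -3.757 2.168 -1.515
vertex -4.146 1.824 -1.795
endloop
endfacet
facet normal 0.293 0.382 -0.876
outer loop
vertex -3.165 2.94 -3.285
vertex -3.554 2.596 -3.565
vertex -3.714 3.134 -3.384
endloop
endfacet
facet normal 0.224 0.864 0.452
outer loop
vertex -3.165 2.94 -3.285
vertex -3.714 3.134 -3.384
vertex -3.757 2.168 -1.515
endloop
endfacet
facet normal 0.225 0.864 0.451
outer loop
vertex -3.757 2.168 -1.515
vertex -3.714 3.134 -3.384
vertex -4.306 2.362 -1.613
endloop
endfacet
facet normal -0.292 -0.383 0.876
outer loop
vertex -3.757 2.168 -1.515
vertex -4.306 2.362 -1.613
vertex -4.146 1.824 -1.795
endloop
endfacet
facet normal 0.293 0.382 -0.876
outer loop
vertex -3.714 3.134 -3.384
vertex -3.554 2.596 -3.565
vertex -4.103 2.79 -3.664
endloop
endfacet
facet normal -0.692 0.717 0.081
outer loop
vertex -3.714 3.134 -3.384
vertex -4.103 2.79 -3.664
vertex -4.306 2.362 -1.613
endloop
endfacet
facet normal -0.693 0.716 0.081
outer loop
vertex -4.306 2.362 -1.613
vertex -4.103 2.79 -3.664
vertex -4.694 2.018 -1.894
endloop
endfacet
facet normal -0.294 -0.384 0.875
outer loop
vertex -4.306 2.362 -1.613
vertex -4.694 2.018 -1.894
vertex -4.146 1.824 -1.795
endloop
endfacet
facet normal 0.293 0.382 -0.876
outer loop
vertex -4.103 2.79 -3.664
vertex -3.554 2.596 -3.565
vertex -3.943 2.252 -3.845
endloop
endfacet
facet normal -0.917 -0.148 -0.371
outer loop
vertex -4.103 2.79 -3.664
vertex -3.943 2.252 -3.845
vertex -4.694 2.018 -1.894
endloop
endfacet
facet normal -0.917 -0.146 -0.371
outer loop
vertex -4.694 2.018 -1.894
vertex -3.943 2.252 -3.845
vertex -4.535 1.48 -2.075
endloop
endfacet
facet normal -0.293 -0.382 0.877
outer loop
vertex -4.694 2.018 -1.894
vertex -4.535 1.48 -2.075
vertex -4.146 1.824 -1.795
endloop
endfacet
facet normal 0.292 0.383 -0.876
outer loop
vertex -3.943 2.252 -3.845
vertex -3.554 2.596 -3.565
vertex -3.394 2.058 -3.747
endloop
endfacet
facet normal -0.224 -0.863 -0.452
outer loop
vertex -3.943 2.252 -3.845
vertex -3.394 2.058 -3.747
vertex -4.535 1.48 -2.075
endloop
endfacet
facet normal -0.224 -0.864 -0.451
outer loop
vertex -4.535 1.48 -2.075
vertex -3.394 2.058 -3.747
vertex -3.986 1.286 -1.976
endloop
endfacet
facet normal -0.293 -0.382 0.876
outer loop
vertex -4.535 1.48 -2.075
vertex -3.986 1.286 -1.976
vertex -4.146 1.824 -1.795
endloop
endfacet
facet normal 0.294 0.384 -0.875
outer loop
vertex -3.394 2.058 -3.747
vertex -3.554 2.596 -3.565
vertex -3.006 2.402 -3.466
endloop
endfacet
facet normal 0.693 -0.716 -0.080
outer loop
vertex -3.394 2.058 -3.747
vertex -3.006 2.402 -3.466
vertex -3.986 1.286 -1.976
endloop
endfacet
facet normal 0.692 -0.717 -0.081
outer loop
vertex -3.986 1.286 -1.976
vertex -3.006 2.402 -3.466
vertex -3.597 1.63 -1.696
endloop
endfacet
facet normal -0.293 -0.382 0.876
outer loop
vertex -3.986 1.286 -1.976
vertex -3.597 1.63 -1.696
vertex -4.146 1.824 -1.795
endloop
endfacet

endsolid


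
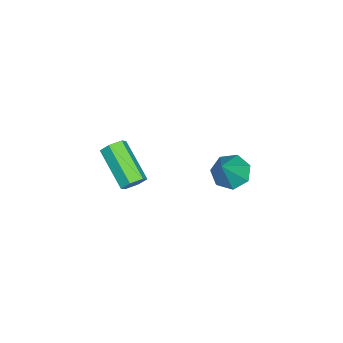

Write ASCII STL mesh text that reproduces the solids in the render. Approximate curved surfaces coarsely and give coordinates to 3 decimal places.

solid 
facet normal -0.604 0.066 -0.795
outer loop
vertex -3.162 2.149 -4.263
vertex -3.806 2.68 -3.73
vertex -3.047 3.0 -4.28
endloop
endfacet
facet normal 0.958 -0.135 -0.254
outer loop
vertex -3.162 2.149 -4.263
vertex -3.047 3.0 -4.28
vertex -2.514 2.54 -2.03
endloop
endfacet
facet normal -0.604 0.066 -0.795
outer loop
vertex -3.047 3.0 -4.28
vertex -3.806 2.68 -3.73
vertex -3.503 3.61 -3.883
endloop
endfacet
facet normal 0.781 0.622 -0.058
outer loop
vertex -3.047 3.0 -4.28
vertex -3.503 3.61 -3.883
vertex -2.514 2.54 -2.03
endloop
endfacet
facet normal -0.603 0.066 -0.795
outer loop
vertex -3.503 3.61 -3.883
vertex -3.806 2.68 -3.73
vertex -4.187 3.52 -3.371
endloop
endfacet
facet normal 0.191 0.891 0.412
outer loop
vertex -3.503 3.61 -3.883
vertex -4.187 3.52 -3.371
vertex -2.514 2.54 -2.03
endloop
endfacet
facet normal -0.603 0.066 -0.795
outer loop
vertex -4.187 3.52 -3.371
vertex -3.806 2.68 -3.73
vertex -4.584 2.797 -3.13
endloop
endfacet
facet normal -0.368 0.470 0.802
outer loop
vertex -4.187 3.52 -3.371
vertex -4.584 2.797 -3.13
vertex -2.514 2.54 -2.03
endloop
endfacet
facet normal -0.603 0.066 -0.795
outer loop
vertex -4.584 2.797 -3.13
vertex -3.806 2.68 -3.73
vertex -4.395 1.986 -3.341
endloop
endfacet
facet normal -0.475 -0.324 0.818
outer loop
vertex -4.584 2.797 -3.13
vertex -4.395 1.986 -3.341
vertex -2.514 2.54 -2.03
endloop
endfacet
facet normal -0.603 0.066 -0.795
outer loop
vertex -4.395 1.986 -3.341
vertex -3.806 2.68 -3.73
vertex -3.762 1.698 -3.845
endloop
endfacet
facet normal -0.049 -0.893 0.448
outer loop
vertex -4.395 1.986 -3.341
vertex -3.762 1.698 -3.845
vertex -2.514 2.54 -2.03
endloop
endfacet
facet normal -0.603 0.066 -0.795
outer loop
vertex -3.762 1.698 -3.845
vertex -3.806 2.68 -3.73
vertex -3.162 2.149 -4.263
endloop
endfacet
facet normal 0.588 -0.809 -0.029
outer loop
vertex -3.762 1.698 -3.845
vertex -3.162 2.149 -4.263
vertex -2.514 2.54 -2.03
endloop
endfacet
facet normal 0.598 0.621 -0.507
outer loop
vertex 2.97 -0.51 0.937
vertex 2.522 -0.053 0.968
vertex 2.963 -0.101 1.43
endloop
endfacet
facet normal 0.801 -0.455 0.389
outer loop
vertex 2.97 -0.51 0.937
vertex 2.963 -0.101 1.43
vertex 1.666 -1.863 2.041
endloop
endfacet
facet normal 0.801 -0.455 0.389
outer loop
vertex 1.666 -1.863 2.041
vertex 2.963 -0.101 1.43
vertex 1.658 -1.455 2.534
endloop
endfacet
facet normal -0.598 -0.622 0.505
outer loop
vertex 1.666 -1.863 2.041
vertex 1.658 -1.455 2.534
vertex 1.218 -1.407 2.072
endloop
endfacet
facet normal 0.598 0.621 -0.506
outer loop
vertex 2.963 -0.101 1.43
vertex 2.522 -0.053 0.968
vertex 2.515 0.355 1.46
endloop
endfacet
facet normal 0.390 0.326 0.861
outer loop
vertex 2.963 -0.101 1.43
vertex 2.515 0.355 1.46
vertex 1.658 -1.455 2.534
endloop
endfacet
facet normal 0.392 0.325 0.861
outer loop
vertex 1.658 -1.455 2.534
vertex 2.515 0.355 1.46
vertex 1.211 -0.998 2.565
endloop
endfacet
facet normal -0.599 -0.620 0.506
outer loop
vertex 1.658 -1.455 2.534
vertex 1.211 -0.998 2.565
vertex 1.218 -1.407 2.072
endloop
endfacet
facet normal 0.597 0.621 -0.507
outer loop
vertex 2.515 0.355 1.46
vertex 2.522 -0.053 0.968
vertex 2.074 0.403 0.999
endloop
endfacet
facet normal -0.409 0.780 0.473
outer loop
vertex 2.515 0.355 1.46
vertex 2.074 0.403 0.999
vertex 1.211 -0.998 2.565
endloop
endfacet
facet normal -0.410 0.780 0.472
outer loop
vertex 1.211 -0.998 2.565
vertex 2.074 0.403 0.999
vertex 0.77 -0.95 2.103
endloop
endfacet
facet normal -0.598 -0.621 0.507
outer loop
vertex 1.211 -0.998 2.565
vertex 0.77 -0.95 2.103
vertex 1.218 -1.407 2.072
endloop
endfacet
facet normal 0.598 0.622 -0.505
outer loop
vertex 2.074 0.403 0.999
vertex 2.522 -0.053 0.968
vertex 2.082 -0.005 0.506
endloop
endfacet
facet normal -0.801 0.455 -0.389
outer loop
vertex 2.074 0.403 0.999
vertex 2.082 -0.005 0.506
vertex 0.77 -0.95 2.103
endloop
endfacet
facet normal -0.801 0.455 -0.389
outer loop
vertex 0.77 -0.95 2.103
vertex 2.082 -0.005 0.506
vertex 0.777 -1.359 1.61
endloop
endfacet
facet normal -0.598 -0.621 0.507
outer loop
vertex 0.77 -0.95 2.103
vertex 0.777 -1.359 1.61
vertex 1.218 -1.407 2.072
endloop
endfacet
facet normal 0.599 0.620 -0.506
outer loop
vertex 2.082 -0.005 0.506
vertex 2.522 -0.053 0.968
vertex 2.529 -0.462 0.475
endloop
endfacet
facet normal -0.392 -0.325 -0.861
outer loop
vertex 2.082 -0.005 0.506
vertex 2.529 -0.462 0.475
vertex 0.777 -1.359 1.61
endloop
endfacet
facet normal -0.390 -0.327 -0.861
outer loop
vertex 0.777 -1.359 1.61
vertex 2.529 -0.462 0.475
vertex 1.225 -1.815 1.58
endloop
endfacet
facet normal -0.598 -0.621 0.506
outer loop
vertex 0.777 -1.359 1.61
vertex 1.225 -1.815 1.58
vertex 1.218 -1.407 2.072
endloop
endfacet
facet normal 0.598 0.621 -0.507
outer loop
vertex 2.529 -0.462 0.475
vertex 2.522 -0.053 0.968
vertex 2.97 -0.51 0.937
endloop
endfacet
facet normal 0.410 -0.781 -0.472
outer loop
vertex 2.529 -0.462 0.475
vertex 2.97 -0.51 0.937
vertex 1.225 -1.815 1.58
endloop
endfacet
facet normal 0.409 -0.780 -0.473
outer loop
vertex 1.225 -1.815 1.58
vertex 2.97 -0.51 0.937
vertex 1.666 -1.863 2.041
endloop
endfacet
facet normal -0.597 -0.621 0.507
outer loop
vertex 1.225 -1.815 1.58
vertex 1.666 -1.863 2.041
vertex 1.218 -1.407 2.072
endloop
endfacet

endsolid


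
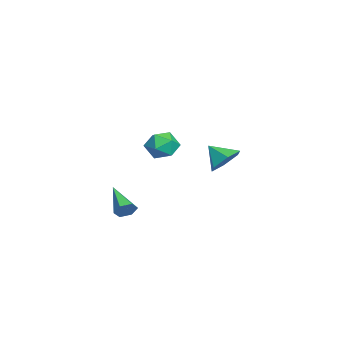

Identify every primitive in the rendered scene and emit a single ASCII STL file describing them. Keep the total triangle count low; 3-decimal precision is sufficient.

solid 
facet normal 0.395 0.657 -0.642
outer loop
vertex -1.792 2.807 -1.436
vertex -2.563 3.397 -1.307
vertex -1.776 3.487 -0.731
endloop
endfacet
facet normal 0.553 -0.606 0.572
outer loop
vertex -1.792 2.807 -1.436
vertex -1.776 3.487 -0.731
vertex -3.077 2.543 -0.473
endloop
endfacet
facet normal 0.395 0.657 -0.642
outer loop
vertex -1.776 3.487 -0.731
vertex -2.563 3.397 -1.307
vertex -2.547 4.077 -0.602
endloop
endfacet
facet normal 0.180 0.020 0.983
outer loop
vertex -1.776 3.487 -0.731
vertex -2.547 4.077 -0.602
vertex -3.077 2.543 -0.473
endloop
endfacet
facet normal 0.395 0.657 -0.643
outer loop
vertex -2.547 4.077 -0.602
vertex -2.563 3.397 -1.307
vertex -3.335 3.987 -1.178
endloop
endfacet
facet normal -0.588 0.267 0.763
outer loop
vertex -2.547 4.077 -0.602
vertex -3.335 3.987 -1.178
vertex -3.077 2.543 -0.473
endloop
endfacet
facet normal 0.395 0.657 -0.642
outer loop
vertex -3.335 3.987 -1.178
vertex -2.563 3.397 -1.307
vertex -3.351 3.307 -1.884
endloop
endfacet
facet normal -0.985 -0.112 0.130
outer loop
vertex -3.335 3.987 -1.178
vertex -3.351 3.307 -1.884
vertex -3.077 2.543 -0.473
endloop
endfacet
facet normal 0.395 0.657 -0.642
outer loop
vertex -3.351 3.307 -1.884
vertex -2.563 3.397 -1.307
vertex -2.579 2.717 -2.013
endloop
endfacet
facet normal -0.612 -0.739 -0.281
outer loop
vertex -3.351 3.307 -1.884
vertex -2.579 2.717 -2.013
vertex -3.077 2.543 -0.473
endloop
endfacet
facet normal 0.395 0.657 -0.642
outer loop
vertex -2.579 2.717 -2.013
vertex -2.563 3.397 -1.307
vertex -1.792 2.807 -1.436
endloop
endfacet
facet normal 0.157 -0.986 -0.061
outer loop
vertex -2.579 2.717 -2.013
vertex -1.792 2.807 -1.436
vertex -3.077 2.543 -0.473
endloop
endfacet
facet normal 0.813 0.359 -0.458
outer loop
vertex 0.961 -1.58 -2.872
vertex 0.613 -1.32 -3.286
vertex 0.761 -1.02 -2.788
endloop
endfacet
facet normal 0.247 -0.057 0.967
outer loop
vertex 0.961 -1.58 -2.872
vertex 0.761 -1.02 -2.788
vertex -0.933 -2.0 -2.414
endloop
endfacet
facet normal 0.813 0.360 -0.458
outer loop
vertex 0.761 -1.02 -2.788
vertex 0.613 -1.32 -3.286
vertex 0.413 -0.76 -3.201
endloop
endfacet
facet normal -0.260 0.703 0.662
outer loop
vertex 0.761 -1.02 -2.788
vertex 0.413 -0.76 -3.201
vertex -0.933 -2.0 -2.414
endloop
endfacet
facet normal 0.813 0.360 -0.458
outer loop
vertex 0.413 -0.76 -3.201
vertex 0.613 -1.32 -3.286
vertex 0.265 -1.059 -3.699
endloop
endfacet
facet normal -0.722 0.666 -0.185
outer loop
vertex 0.413 -0.76 -3.201
vertex 0.265 -1.059 -3.699
vertex -0.933 -2.0 -2.414
endloop
endfacet
facet normal 0.813 0.359 -0.459
outer loop
vertex 0.265 -1.059 -3.699
vertex 0.613 -1.32 -3.286
vertex 0.464 -1.619 -3.784
endloop
endfacet
facet normal -0.676 -0.130 -0.725
outer loop
vertex 0.265 -1.059 -3.699
vertex 0.464 -1.619 -3.784
vertex -0.933 -2.0 -2.414
endloop
endfacet
facet normal 0.813 0.358 -0.458
outer loop
vertex 0.464 -1.619 -3.784
vertex 0.613 -1.32 -3.286
vertex 0.812 -1.879 -3.37
endloop
endfacet
facet normal -0.168 -0.892 -0.419
outer loop
vertex 0.464 -1.619 -3.784
vertex 0.812 -1.879 -3.37
vertex -0.933 -2.0 -2.414
endloop
endfacet
facet normal 0.813 0.358 -0.458
outer loop
vertex 0.812 -1.879 -3.37
vertex 0.613 -1.32 -3.286
vertex 0.961 -1.58 -2.872
endloop
endfacet
facet normal 0.293 -0.856 0.426
outer loop
vertex 0.812 -1.879 -3.37
vertex 0.961 -1.58 -2.872
vertex -0.933 -2.0 -2.414
endloop
endfacet
facet normal -0.623 0.725 0.293
outer loop
vertex 2.909 0.74 2.101
vertex 3.346 0.812 2.853
vertex 3.582 1.293 2.165
endloop
endfacet
facet normal -0.553 0.721 -0.417
outer loop
vertex 2.909 0.74 2.101
vertex 3.582 1.293 2.165
vertex 3.485 0.804 1.448
endloop
endfacet
facet normal -0.751 0.078 -0.655
outer loop
vertex 2.909 0.74 2.101
vertex 3.485 0.804 1.448
vertex 3.189 0.021 1.694
endloop
endfacet
facet normal -0.944 -0.316 -0.092
outer loop
vertex 2.909 0.74 2.101
vertex 3.189 0.021 1.694
vertex 3.103 0.025 2.563
endloop
endfacet
facet normal -0.865 0.085 0.495
outer loop
vertex 2.909 0.74 2.101
vertex 3.103 0.025 2.563
vertex 3.346 0.812 2.853
endloop
endfacet
facet normal 0.138 0.809 -0.571
outer loop
vertex 3.485 0.804 1.448
vertex 3.582 1.293 2.165
vertex 4.277 0.915 1.797
endloop
endfacet
facet normal 0.025 0.815 0.579
outer loop
vertex 3.582 1.293 2.165
vertex 3.346 0.812 2.853
vertex 4.191 0.919 2.666
endloop
endfacet
facet normal -0.367 -0.220 0.904
outer loop
vertex 3.346 0.812 2.853
vertex 3.103 0.025 2.563
vertex 3.895 0.136 2.912
endloop
endfacet
facet normal -0.496 -0.867 -0.045
outer loop
vertex 3.103 0.025 2.563
vertex 3.189 0.021 1.694
vertex 3.798 -0.353 2.195
endloop
endfacet
facet normal -0.182 -0.231 -0.956
outer loop
vertex 3.189 0.021 1.694
vertex 3.485 0.804 1.448
vertex 4.034 0.128 1.507
endloop
endfacet
facet normal 0.944 0.316 0.092
outer loop
vertex 4.471 0.2 2.259
vertex 4.277 0.915 1.797
vertex 4.191 0.919 2.666
endloop
endfacet
facet normal 0.751 -0.078 0.655
outer loop
vertex 4.471 0.2 2.259
vertex 4.191 0.919 2.666
vertex 3.895 0.136 2.912
endloop
endfacet
facet normal 0.553 -0.721 0.417
outer loop
vertex 4.471 0.2 2.259
vertex 3.895 0.136 2.912
vertex 3.798 -0.353 2.195
endloop
endfacet
facet normal 0.623 -0.725 -0.293
outer loop
vertex 4.471 0.2 2.259
vertex 3.798 -0.353 2.195
vertex 4.034 0.128 1.507
endloop
endfacet
facet normal 0.865 -0.085 -0.495
outer loop
vertex 4.471 0.2 2.259
vertex 4.034 0.128 1.507
vertex 4.277 0.915 1.797
endloop
endfacet
facet normal 0.496 0.867 0.045
outer loop
vertex 4.191 0.919 2.666
vertex 4.277 0.915 1.797
vertex 3.582 1.293 2.165
endloop
endfacet
facet normal 0.182 0.231 0.956
outer loop
vertex 3.895 0.136 2.912
vertex 4.191 0.919 2.666
vertex 3.346 0.812 2.853
endloop
endfacet
facet normal -0.138 -0.809 0.571
outer loop
vertex 3.798 -0.353 2.195
vertex 3.895 0.136 2.912
vertex 3.103 0.025 2.563
endloop
endfacet
facet normal -0.025 -0.815 -0.579
outer loop
vertex 4.034 0.128 1.507
vertex 3.798 -0.353 2.195
vertex 3.189 0.021 1.694
endloop
endfacet
facet normal 0.367 0.220 -0.904
outer loop
vertex 4.277 0.915 1.797
vertex 4.034 0.128 1.507
vertex 3.485 0.804 1.448
endloop
endfacet

endsolid


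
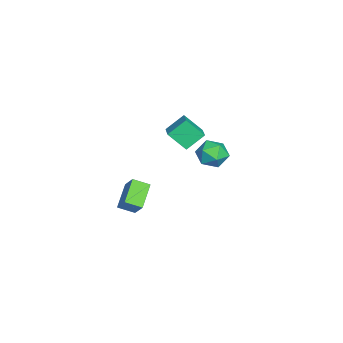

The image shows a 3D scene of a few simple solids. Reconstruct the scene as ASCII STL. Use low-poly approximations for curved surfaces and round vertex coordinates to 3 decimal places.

solid 
facet normal -0.525 -0.409 -0.746
outer loop
vertex 4.022 -4.204 -0.533
vertex 2.621 -3.976 0.328
vertex 3.909 -3.275 -0.963
endloop
endfacet
facet normal 0.844 -0.137 -0.519
outer loop
vertex 4.539 -2.784 -0.068
vertex 4.022 -4.204 -0.533
vertex 3.909 -3.275 -0.963
endloop
endfacet
facet normal -0.525 -0.409 -0.746
outer loop
vertex 3.909 -3.275 -0.963
vertex 2.621 -3.976 0.328
vertex 2.508 -3.047 -0.102
endloop
endfacet
facet normal -0.110 0.902 -0.418
outer loop
vertex 2.508 -3.047 -0.102
vertex 4.539 -2.784 -0.068
vertex 3.909 -3.275 -0.963
endloop
endfacet
facet normal 0.110 -0.902 0.418
outer loop
vertex 4.022 -4.204 -0.533
vertex 3.251 -3.485 1.223
vertex 2.621 -3.976 0.328
endloop
endfacet
facet normal 0.844 -0.137 -0.519
outer loop
vertex 4.652 -3.713 0.362
vertex 4.022 -4.204 -0.533
vertex 4.539 -2.784 -0.068
endloop
endfacet
facet normal 0.110 -0.902 0.418
outer loop
vertex 4.652 -3.713 0.362
vertex 3.251 -3.485 1.223
vertex 4.022 -4.204 -0.533
endloop
endfacet
facet normal -0.844 0.137 0.519
outer loop
vertex 2.621 -3.976 0.328
vertex 3.251 -3.485 1.223
vertex 2.508 -3.047 -0.102
endloop
endfacet
facet normal -0.110 0.902 -0.418
outer loop
vertex 3.138 -2.556 0.793
vertex 4.539 -2.784 -0.068
vertex 2.508 -3.047 -0.102
endloop
endfacet
facet normal -0.844 0.137 0.519
outer loop
vertex 2.508 -3.047 -0.102
vertex 3.251 -3.485 1.223
vertex 3.138 -2.556 0.793
endloop
endfacet
facet normal 0.525 0.409 0.746
outer loop
vertex 3.138 -2.556 0.793
vertex 4.652 -3.713 0.362
vertex 4.539 -2.784 -0.068
endloop
endfacet
facet normal 0.525 0.409 0.746
outer loop
vertex 3.251 -3.485 1.223
vertex 4.652 -3.713 0.362
vertex 3.138 -2.556 0.793
endloop
endfacet
facet normal -0.926 -0.189 -0.326
outer loop
vertex -3.916 -2.654 0.584
vertex -4.435 -1.683 1.497
vertex -3.764 -1.582 -0.469
endloop
endfacet
facet normal 0.363 -0.679 -0.639
outer loop
vertex -2.365 -1.297 0.023
vertex -3.916 -2.654 0.584
vertex -3.764 -1.582 -0.469
endloop
endfacet
facet normal -0.926 -0.189 -0.326
outer loop
vertex -3.764 -1.582 -0.469
vertex -4.435 -1.683 1.497
vertex -4.283 -0.611 0.444
endloop
endfacet
facet normal 0.101 0.710 -0.697
outer loop
vertex -4.283 -0.611 0.444
vertex -2.365 -1.297 0.023
vertex -3.764 -1.582 -0.469
endloop
endfacet
facet normal -0.101 -0.710 0.697
outer loop
vertex -3.916 -2.654 0.584
vertex -3.036 -1.398 1.989
vertex -4.435 -1.683 1.497
endloop
endfacet
facet normal 0.363 -0.679 -0.639
outer loop
vertex -2.517 -2.369 1.076
vertex -3.916 -2.654 0.584
vertex -2.365 -1.297 0.023
endloop
endfacet
facet normal -0.101 -0.710 0.697
outer loop
vertex -2.517 -2.369 1.076
vertex -3.036 -1.398 1.989
vertex -3.916 -2.654 0.584
endloop
endfacet
facet normal -0.363 0.679 0.639
outer loop
vertex -4.435 -1.683 1.497
vertex -3.036 -1.398 1.989
vertex -4.283 -0.611 0.444
endloop
endfacet
facet normal 0.101 0.710 -0.697
outer loop
vertex -2.884 -0.326 0.936
vertex -2.365 -1.297 0.023
vertex -4.283 -0.611 0.444
endloop
endfacet
facet normal -0.363 0.679 0.639
outer loop
vertex -4.283 -0.611 0.444
vertex -3.036 -1.398 1.989
vertex -2.884 -0.326 0.936
endloop
endfacet
facet normal 0.926 0.189 0.326
outer loop
vertex -2.884 -0.326 0.936
vertex -2.517 -2.369 1.076
vertex -2.365 -1.297 0.023
endloop
endfacet
facet normal 0.926 0.189 0.326
outer loop
vertex -3.036 -1.398 1.989
vertex -2.517 -2.369 1.076
vertex -2.884 -0.326 0.936
endloop
endfacet
facet normal -0.886 -0.086 0.455
outer loop
vertex -3.805 0.611 -0.282
vertex -3.987 -0.272 -0.803
vertex -3.509 -0.303 0.121
endloop
endfacet
facet normal -0.416 0.251 0.874
outer loop
vertex -3.805 0.611 -0.282
vertex -3.509 -0.303 0.121
vertex -2.878 0.523 0.184
endloop
endfacet
facet normal -0.186 0.830 0.526
outer loop
vertex -3.805 0.611 -0.282
vertex -2.878 0.523 0.184
vertex -2.967 1.064 -0.701
endloop
endfacet
facet normal -0.514 0.851 -0.108
outer loop
vertex -3.805 0.611 -0.282
vertex -2.967 1.064 -0.701
vertex -3.652 0.573 -1.311
endloop
endfacet
facet normal -0.947 0.284 -0.151
outer loop
vertex -3.805 0.611 -0.282
vertex -3.652 0.573 -1.311
vertex -3.987 -0.272 -0.803
endloop
endfacet
facet normal 0.142 -0.183 0.973
outer loop
vertex -2.878 0.523 0.184
vertex -3.509 -0.303 0.121
vertex -2.488 -0.413 -0.049
endloop
endfacet
facet normal -0.618 -0.729 0.295
outer loop
vertex -3.509 -0.303 0.121
vertex -3.987 -0.272 -0.803
vertex -3.173 -0.904 -0.659
endloop
endfacet
facet normal -0.717 -0.128 -0.686
outer loop
vertex -3.987 -0.272 -0.803
vertex -3.652 0.573 -1.311
vertex -3.262 -0.363 -1.544
endloop
endfacet
facet normal -0.017 0.788 -0.615
outer loop
vertex -3.652 0.573 -1.311
vertex -2.967 1.064 -0.701
vertex -2.631 0.463 -1.481
endloop
endfacet
facet normal 0.513 0.754 0.409
outer loop
vertex -2.967 1.064 -0.701
vertex -2.878 0.523 0.184
vertex -2.153 0.432 -0.557
endloop
endfacet
facet normal 0.514 -0.851 0.108
outer loop
vertex -2.335 -0.451 -1.078
vertex -2.488 -0.413 -0.049
vertex -3.173 -0.904 -0.659
endloop
endfacet
facet normal 0.186 -0.830 -0.526
outer loop
vertex -2.335 -0.451 -1.078
vertex -3.173 -0.904 -0.659
vertex -3.262 -0.363 -1.544
endloop
endfacet
facet normal 0.416 -0.251 -0.874
outer loop
vertex -2.335 -0.451 -1.078
vertex -3.262 -0.363 -1.544
vertex -2.631 0.463 -1.481
endloop
endfacet
facet normal 0.886 0.086 -0.455
outer loop
vertex -2.335 -0.451 -1.078
vertex -2.631 0.463 -1.481
vertex -2.153 0.432 -0.557
endloop
endfacet
facet normal 0.947 -0.284 0.151
outer loop
vertex -2.335 -0.451 -1.078
vertex -2.153 0.432 -0.557
vertex -2.488 -0.413 -0.049
endloop
endfacet
facet normal 0.017 -0.788 0.615
outer loop
vertex -3.173 -0.904 -0.659
vertex -2.488 -0.413 -0.049
vertex -3.509 -0.303 0.121
endloop
endfacet
facet normal -0.513 -0.754 -0.409
outer loop
vertex -3.262 -0.363 -1.544
vertex -3.173 -0.904 -0.659
vertex -3.987 -0.272 -0.803
endloop
endfacet
facet normal -0.142 0.183 -0.973
outer loop
vertex -2.631 0.463 -1.481
vertex -3.262 -0.363 -1.544
vertex -3.652 0.573 -1.311
endloop
endfacet
facet normal 0.618 0.729 -0.295
outer loop
vertex -2.153 0.432 -0.557
vertex -2.631 0.463 -1.481
vertex -2.967 1.064 -0.701
endloop
endfacet
facet normal 0.717 0.128 0.686
outer loop
vertex -2.488 -0.413 -0.049
vertex -2.153 0.432 -0.557
vertex -2.878 0.523 0.184
endloop
endfacet

endsolid


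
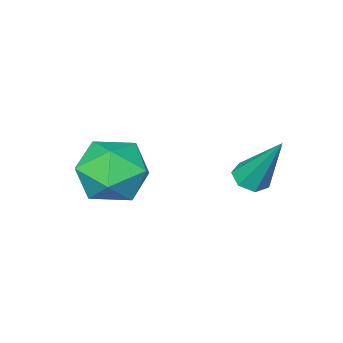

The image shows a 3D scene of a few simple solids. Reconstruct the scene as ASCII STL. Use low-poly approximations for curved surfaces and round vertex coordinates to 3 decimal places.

solid 
facet normal 0.062 -0.492 -0.868
outer loop
vertex -3.253 1.751 -3.521
vertex -3.525 1.297 -3.283
vertex -3.755 1.753 -3.558
endloop
endfacet
facet normal 0.023 0.964 -0.265
outer loop
vertex -3.253 1.751 -3.521
vertex -3.755 1.753 -3.558
vertex -3.655 2.323 -1.477
endloop
endfacet
facet normal 0.062 -0.492 -0.868
outer loop
vertex -3.755 1.753 -3.558
vertex -3.525 1.297 -3.283
vertex -4.084 1.412 -3.388
endloop
endfacet
facet normal -0.747 0.650 -0.142
outer loop
vertex -3.755 1.753 -3.558
vertex -4.084 1.412 -3.388
vertex -3.655 2.323 -1.477
endloop
endfacet
facet normal 0.061 -0.494 -0.867
outer loop
vertex -4.084 1.412 -3.388
vertex -3.525 1.297 -3.283
vertex -3.992 0.985 -3.138
endloop
endfacet
facet normal -0.967 -0.064 0.247
outer loop
vertex -4.084 1.412 -3.388
vertex -3.992 0.985 -3.138
vertex -3.655 2.323 -1.477
endloop
endfacet
facet normal 0.060 -0.494 -0.868
outer loop
vertex -3.992 0.985 -3.138
vertex -3.525 1.297 -3.283
vertex -3.549 0.793 -2.998
endloop
endfacet
facet normal -0.469 -0.639 0.610
outer loop
vertex -3.992 0.985 -3.138
vertex -3.549 0.793 -2.998
vertex -3.655 2.323 -1.477
endloop
endfacet
facet normal 0.063 -0.494 -0.867
outer loop
vertex -3.549 0.793 -2.998
vertex -3.525 1.297 -3.283
vertex -3.088 0.98 -3.071
endloop
endfacet
facet normal 0.367 -0.643 0.672
outer loop
vertex -3.549 0.793 -2.998
vertex -3.088 0.98 -3.071
vertex -3.655 2.323 -1.477
endloop
endfacet
facet normal 0.063 -0.493 -0.868
outer loop
vertex -3.088 0.98 -3.071
vertex -3.525 1.297 -3.283
vertex -2.956 1.407 -3.304
endloop
endfacet
facet normal 0.919 -0.072 0.388
outer loop
vertex -3.088 0.98 -3.071
vertex -2.956 1.407 -3.304
vertex -3.655 2.323 -1.477
endloop
endfacet
facet normal 0.063 -0.493 -0.868
outer loop
vertex -2.956 1.407 -3.304
vertex -3.525 1.297 -3.283
vertex -3.253 1.751 -3.521
endloop
endfacet
facet normal 0.766 0.643 -0.029
outer loop
vertex -2.956 1.407 -3.304
vertex -3.253 1.751 -3.521
vertex -3.655 2.323 -1.477
endloop
endfacet
facet normal 0.148 0.983 -0.107
outer loop
vertex -0.647 -0.202 -3.72
vertex -0.989 -0.031 -2.617
vertex 0.137 -0.226 -2.856
endloop
endfacet
facet normal 0.594 0.612 -0.522
outer loop
vertex -0.647 -0.202 -3.72
vertex 0.137 -0.226 -2.856
vertex 0.192 -1.013 -3.715
endloop
endfacet
facet normal 0.203 0.205 -0.957
outer loop
vertex -0.647 -0.202 -3.72
vertex 0.192 -1.013 -3.715
vertex -0.899 -1.304 -4.009
endloop
endfacet
facet normal -0.486 0.324 -0.812
outer loop
vertex -0.647 -0.202 -3.72
vertex -0.899 -1.304 -4.009
vertex -1.629 -0.697 -3.33
endloop
endfacet
facet normal -0.519 0.805 -0.286
outer loop
vertex -0.647 -0.202 -3.72
vertex -1.629 -0.697 -3.33
vertex -0.989 -0.031 -2.617
endloop
endfacet
facet normal 0.978 0.181 -0.103
outer loop
vertex 0.192 -1.013 -3.715
vertex 0.137 -0.226 -2.856
vertex 0.369 -1.343 -2.61
endloop
endfacet
facet normal 0.256 0.782 0.569
outer loop
vertex 0.137 -0.226 -2.856
vertex -0.989 -0.031 -2.617
vertex -0.361 -0.736 -1.931
endloop
endfacet
facet normal -0.824 0.493 0.279
outer loop
vertex -0.989 -0.031 -2.617
vertex -1.629 -0.697 -3.33
vertex -1.452 -1.027 -2.225
endloop
endfacet
facet normal -0.769 -0.286 -0.572
outer loop
vertex -1.629 -0.697 -3.33
vertex -0.899 -1.304 -4.009
vertex -1.397 -1.814 -3.084
endloop
endfacet
facet normal 0.345 -0.478 -0.808
outer loop
vertex -0.899 -1.304 -4.009
vertex 0.192 -1.013 -3.715
vertex -0.271 -2.009 -3.323
endloop
endfacet
facet normal 0.486 -0.324 0.812
outer loop
vertex -0.613 -1.838 -2.22
vertex 0.369 -1.343 -2.61
vertex -0.361 -0.736 -1.931
endloop
endfacet
facet normal -0.203 -0.205 0.957
outer loop
vertex -0.613 -1.838 -2.22
vertex -0.361 -0.736 -1.931
vertex -1.452 -1.027 -2.225
endloop
endfacet
facet normal -0.594 -0.612 0.522
outer loop
vertex -0.613 -1.838 -2.22
vertex -1.452 -1.027 -2.225
vertex -1.397 -1.814 -3.084
endloop
endfacet
facet normal -0.148 -0.983 0.107
outer loop
vertex -0.613 -1.838 -2.22
vertex -1.397 -1.814 -3.084
vertex -0.271 -2.009 -3.323
endloop
endfacet
facet normal 0.519 -0.805 0.286
outer loop
vertex -0.613 -1.838 -2.22
vertex -0.271 -2.009 -3.323
vertex 0.369 -1.343 -2.61
endloop
endfacet
facet normal 0.769 0.286 0.572
outer loop
vertex -0.361 -0.736 -1.931
vertex 0.369 -1.343 -2.61
vertex 0.137 -0.226 -2.856
endloop
endfacet
facet normal -0.345 0.478 0.808
outer loop
vertex -1.452 -1.027 -2.225
vertex -0.361 -0.736 -1.931
vertex -0.989 -0.031 -2.617
endloop
endfacet
facet normal -0.978 -0.181 0.103
outer loop
vertex -1.397 -1.814 -3.084
vertex -1.452 -1.027 -2.225
vertex -1.629 -0.697 -3.33
endloop
endfacet
facet normal -0.256 -0.782 -0.569
outer loop
vertex -0.271 -2.009 -3.323
vertex -1.397 -1.814 -3.084
vertex -0.899 -1.304 -4.009
endloop
endfacet
facet normal 0.824 -0.493 -0.279
outer loop
vertex 0.369 -1.343 -2.61
vertex -0.271 -2.009 -3.323
vertex 0.192 -1.013 -3.715
endloop
endfacet

endsolid


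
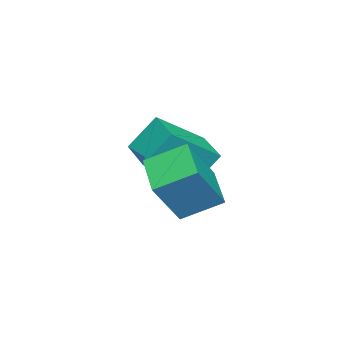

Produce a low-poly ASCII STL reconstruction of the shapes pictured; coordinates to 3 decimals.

solid 
facet normal -0.298 0.499 0.814
outer loop
vertex 0.118 -1.355 0.504
vertex 1.412 -0.147 0.237
vertex -1.247 -0.164 -0.727
endloop
endfacet
facet normal -0.723 -0.675 0.149
outer loop
vertex -0.752 -0.993 -2.077
vertex 0.118 -1.355 0.504
vertex -1.247 -0.164 -0.727
endloop
endfacet
facet normal -0.298 0.500 0.813
outer loop
vertex -1.247 -0.164 -0.727
vertex 1.412 -0.147 0.237
vertex 0.047 1.043 -0.994
endloop
endfacet
facet normal -0.623 0.544 -0.562
outer loop
vertex 0.047 1.043 -0.994
vertex -0.752 -0.993 -2.077
vertex -1.247 -0.164 -0.727
endloop
endfacet
facet normal 0.623 -0.543 0.562
outer loop
vertex 0.118 -1.355 0.504
vertex 1.907 -0.976 -1.113
vertex 1.412 -0.147 0.237
endloop
endfacet
facet normal -0.723 -0.675 0.149
outer loop
vertex 0.613 -2.183 -0.846
vertex 0.118 -1.355 0.504
vertex -0.752 -0.993 -2.077
endloop
endfacet
facet normal 0.623 -0.544 0.562
outer loop
vertex 0.613 -2.183 -0.846
vertex 1.907 -0.976 -1.113
vertex 0.118 -1.355 0.504
endloop
endfacet
facet normal 0.723 0.675 -0.149
outer loop
vertex 1.412 -0.147 0.237
vertex 1.907 -0.976 -1.113
vertex 0.047 1.043 -0.994
endloop
endfacet
facet normal -0.623 0.544 -0.562
outer loop
vertex 0.542 0.215 -2.344
vertex -0.752 -0.993 -2.077
vertex 0.047 1.043 -0.994
endloop
endfacet
facet normal 0.723 0.675 -0.149
outer loop
vertex 0.047 1.043 -0.994
vertex 1.907 -0.976 -1.113
vertex 0.542 0.215 -2.344
endloop
endfacet
facet normal 0.298 -0.499 -0.813
outer loop
vertex 0.542 0.215 -2.344
vertex 0.613 -2.183 -0.846
vertex -0.752 -0.993 -2.077
endloop
endfacet
facet normal 0.298 -0.499 -0.814
outer loop
vertex 1.907 -0.976 -1.113
vertex 0.613 -2.183 -0.846
vertex 0.542 0.215 -2.344
endloop
endfacet
facet normal -0.752 -0.542 0.376
outer loop
vertex 2.357 0.858 0.27
vertex 1.221 1.308 -1.351
vertex 2.933 -0.48 -0.505
endloop
endfacet
facet normal 0.559 -0.222 0.799
outer loop
vertex 4.339 0.532 -1.209
vertex 2.357 0.858 0.27
vertex 2.933 -0.48 -0.505
endloop
endfacet
facet normal -0.752 -0.542 0.376
outer loop
vertex 2.933 -0.48 -0.505
vertex 1.221 1.308 -1.351
vertex 1.797 -0.03 -2.126
endloop
endfacet
facet normal 0.349 -0.811 -0.470
outer loop
vertex 1.797 -0.03 -2.126
vertex 4.339 0.532 -1.209
vertex 2.933 -0.48 -0.505
endloop
endfacet
facet normal -0.349 0.811 0.470
outer loop
vertex 2.357 0.858 0.27
vertex 2.627 2.32 -2.055
vertex 1.221 1.308 -1.351
endloop
endfacet
facet normal 0.559 -0.222 0.799
outer loop
vertex 3.763 1.87 -0.434
vertex 2.357 0.858 0.27
vertex 4.339 0.532 -1.209
endloop
endfacet
facet normal -0.349 0.811 0.470
outer loop
vertex 3.763 1.87 -0.434
vertex 2.627 2.32 -2.055
vertex 2.357 0.858 0.27
endloop
endfacet
facet normal -0.559 0.222 -0.799
outer loop
vertex 1.221 1.308 -1.351
vertex 2.627 2.32 -2.055
vertex 1.797 -0.03 -2.126
endloop
endfacet
facet normal 0.349 -0.811 -0.470
outer loop
vertex 3.203 0.982 -2.83
vertex 4.339 0.532 -1.209
vertex 1.797 -0.03 -2.126
endloop
endfacet
facet normal -0.559 0.222 -0.799
outer loop
vertex 1.797 -0.03 -2.126
vertex 2.627 2.32 -2.055
vertex 3.203 0.982 -2.83
endloop
endfacet
facet normal 0.752 0.542 -0.376
outer loop
vertex 3.203 0.982 -2.83
vertex 3.763 1.87 -0.434
vertex 4.339 0.532 -1.209
endloop
endfacet
facet normal 0.752 0.542 -0.376
outer loop
vertex 2.627 2.32 -2.055
vertex 3.763 1.87 -0.434
vertex 3.203 0.982 -2.83
endloop
endfacet

endsolid


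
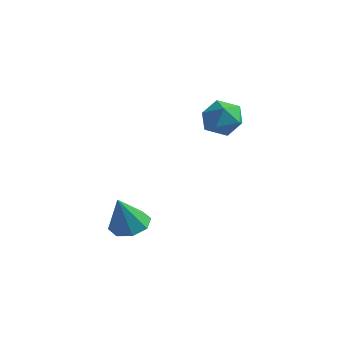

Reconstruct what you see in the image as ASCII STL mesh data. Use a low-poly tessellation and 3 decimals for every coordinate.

solid 
facet normal 0.054 0.371 -0.927
outer loop
vertex -0.175 -3.133 -3.933
vertex -0.801 -2.496 -3.714
vertex 0.117 -2.544 -3.68
endloop
endfacet
facet normal 0.798 -0.524 0.298
outer loop
vertex -0.175 -3.133 -3.933
vertex 0.117 -2.544 -3.68
vertex -0.899 -3.164 -2.046
endloop
endfacet
facet normal 0.054 0.371 -0.927
outer loop
vertex 0.117 -2.544 -3.68
vertex -0.801 -2.496 -3.714
vertex -0.129 -1.927 -3.447
endloop
endfacet
facet normal 0.823 0.118 0.556
outer loop
vertex 0.117 -2.544 -3.68
vertex -0.129 -1.927 -3.447
vertex -0.899 -3.164 -2.046
endloop
endfacet
facet normal 0.053 0.372 -0.927
outer loop
vertex -0.129 -1.927 -3.447
vertex -0.801 -2.496 -3.714
vertex -0.769 -1.643 -3.37
endloop
endfacet
facet normal 0.352 0.597 0.721
outer loop
vertex -0.129 -1.927 -3.447
vertex -0.769 -1.643 -3.37
vertex -0.899 -3.164 -2.046
endloop
endfacet
facet normal 0.055 0.372 -0.927
outer loop
vertex -0.769 -1.643 -3.37
vertex -0.801 -2.496 -3.714
vertex -1.427 -1.858 -3.495
endloop
endfacet
facet normal -0.339 0.634 0.695
outer loop
vertex -0.769 -1.643 -3.37
vertex -1.427 -1.858 -3.495
vertex -0.899 -3.164 -2.046
endloop
endfacet
facet normal 0.055 0.372 -0.927
outer loop
vertex -1.427 -1.858 -3.495
vertex -0.801 -2.496 -3.714
vertex -1.719 -2.447 -3.749
endloop
endfacet
facet normal -0.845 0.206 0.494
outer loop
vertex -1.427 -1.858 -3.495
vertex -1.719 -2.447 -3.749
vertex -0.899 -3.164 -2.046
endloop
endfacet
facet normal 0.055 0.372 -0.927
outer loop
vertex -1.719 -2.447 -3.749
vertex -0.801 -2.496 -3.714
vertex -1.473 -3.064 -3.982
endloop
endfacet
facet normal -0.869 -0.435 0.235
outer loop
vertex -1.719 -2.447 -3.749
vertex -1.473 -3.064 -3.982
vertex -0.899 -3.164 -2.046
endloop
endfacet
facet normal 0.055 0.372 -0.927
outer loop
vertex -1.473 -3.064 -3.982
vertex -0.801 -2.496 -3.714
vertex -0.833 -3.348 -4.058
endloop
endfacet
facet normal -0.398 -0.915 0.071
outer loop
vertex -1.473 -3.064 -3.982
vertex -0.833 -3.348 -4.058
vertex -0.899 -3.164 -2.046
endloop
endfacet
facet normal 0.054 0.372 -0.927
outer loop
vertex -0.833 -3.348 -4.058
vertex -0.801 -2.496 -3.714
vertex -0.175 -3.133 -3.933
endloop
endfacet
facet normal 0.293 -0.951 0.097
outer loop
vertex -0.833 -3.348 -4.058
vertex -0.175 -3.133 -3.933
vertex -0.899 -3.164 -2.046
endloop
endfacet
facet normal -0.101 0.745 0.659
outer loop
vertex 1.443 1.318 2.024
vertex 1.322 0.659 2.75
vertex 2.227 0.983 2.523
endloop
endfacet
facet normal 0.324 0.938 0.120
outer loop
vertex 1.443 1.318 2.024
vertex 2.227 0.983 2.523
vertex 2.276 1.092 1.542
endloop
endfacet
facet normal -0.045 0.872 -0.487
outer loop
vertex 1.443 1.318 2.024
vertex 2.276 1.092 1.542
vertex 1.4 0.835 1.163
endloop
endfacet
facet normal -0.699 0.638 -0.323
outer loop
vertex 1.443 1.318 2.024
vertex 1.4 0.835 1.163
vertex 0.811 0.567 1.909
endloop
endfacet
facet normal -0.734 0.559 0.385
outer loop
vertex 1.443 1.318 2.024
vertex 0.811 0.567 1.909
vertex 1.322 0.659 2.75
endloop
endfacet
facet normal 0.872 0.481 0.097
outer loop
vertex 2.276 1.092 1.542
vertex 2.227 0.983 2.523
vertex 2.669 0.293 1.971
endloop
endfacet
facet normal 0.183 0.168 0.969
outer loop
vertex 2.227 0.983 2.523
vertex 1.322 0.659 2.75
vertex 2.08 0.025 2.717
endloop
endfacet
facet normal -0.841 -0.132 0.525
outer loop
vertex 1.322 0.659 2.75
vertex 0.811 0.567 1.909
vertex 1.204 -0.232 2.338
endloop
endfacet
facet normal -0.784 -0.005 -0.621
outer loop
vertex 0.811 0.567 1.909
vertex 1.4 0.835 1.163
vertex 1.253 -0.123 1.357
endloop
endfacet
facet normal 0.274 0.374 -0.886
outer loop
vertex 1.4 0.835 1.163
vertex 2.276 1.092 1.542
vertex 2.158 0.201 1.13
endloop
endfacet
facet normal 0.699 -0.638 0.323
outer loop
vertex 2.037 -0.458 1.856
vertex 2.669 0.293 1.971
vertex 2.08 0.025 2.717
endloop
endfacet
facet normal 0.045 -0.872 0.487
outer loop
vertex 2.037 -0.458 1.856
vertex 2.08 0.025 2.717
vertex 1.204 -0.232 2.338
endloop
endfacet
facet normal -0.324 -0.938 -0.120
outer loop
vertex 2.037 -0.458 1.856
vertex 1.204 -0.232 2.338
vertex 1.253 -0.123 1.357
endloop
endfacet
facet normal 0.101 -0.745 -0.659
outer loop
vertex 2.037 -0.458 1.856
vertex 1.253 -0.123 1.357
vertex 2.158 0.201 1.13
endloop
endfacet
facet normal 0.734 -0.559 -0.385
outer loop
vertex 2.037 -0.458 1.856
vertex 2.158 0.201 1.13
vertex 2.669 0.293 1.971
endloop
endfacet
facet normal 0.784 0.005 0.621
outer loop
vertex 2.08 0.025 2.717
vertex 2.669 0.293 1.971
vertex 2.227 0.983 2.523
endloop
endfacet
facet normal -0.274 -0.374 0.886
outer loop
vertex 1.204 -0.232 2.338
vertex 2.08 0.025 2.717
vertex 1.322 0.659 2.75
endloop
endfacet
facet normal -0.872 -0.481 -0.097
outer loop
vertex 1.253 -0.123 1.357
vertex 1.204 -0.232 2.338
vertex 0.811 0.567 1.909
endloop
endfacet
facet normal -0.183 -0.168 -0.969
outer loop
vertex 2.158 0.201 1.13
vertex 1.253 -0.123 1.357
vertex 1.4 0.835 1.163
endloop
endfacet
facet normal 0.841 0.132 -0.525
outer loop
vertex 2.669 0.293 1.971
vertex 2.158 0.201 1.13
vertex 2.276 1.092 1.542
endloop
endfacet

endsolid
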